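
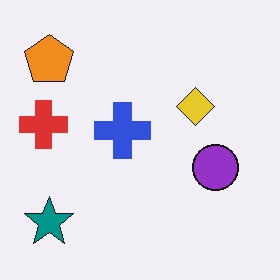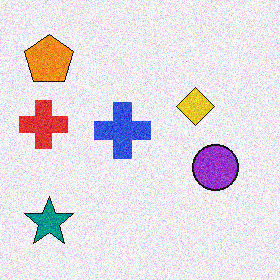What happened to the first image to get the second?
The second image is the first degraded with visible gaussian noise.

Random speckle covers the whole image, including the flat background.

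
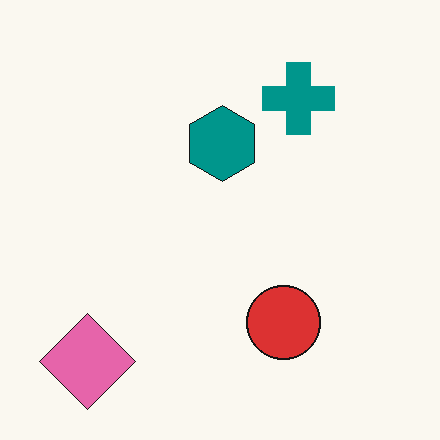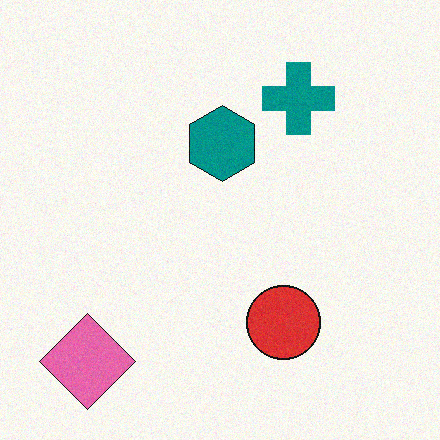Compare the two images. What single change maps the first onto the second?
Degraded with light additive noise.

Random speckle covers the whole image, including the flat background.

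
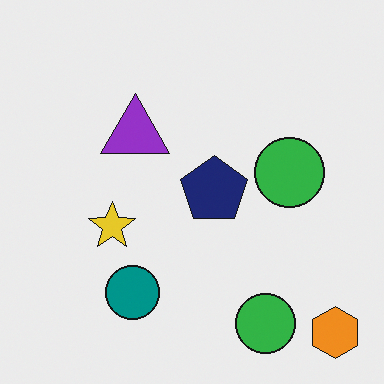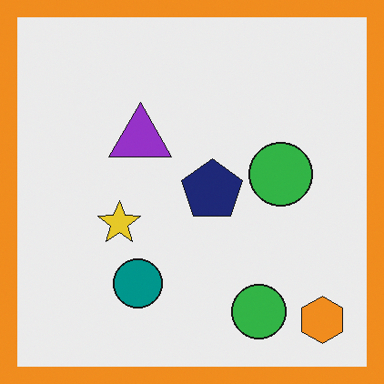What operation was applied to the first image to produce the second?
The transformation is: framed with a orange border.

A solid orange frame runs around the edge of the second image, with the content slightly shrunk inside it.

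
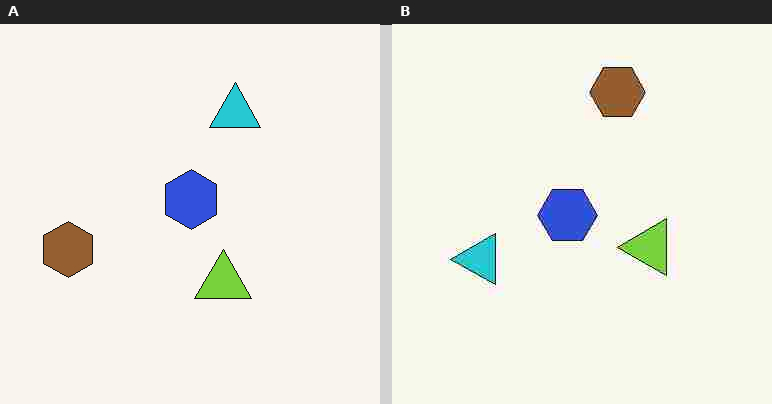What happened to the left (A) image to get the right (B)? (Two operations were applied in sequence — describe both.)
It was transposed (reflected across the top-left ↔ bottom-right diagonal), then heavily JPEG-compressed with obvious blocking artifacts.

Shapes have swapped their row and column positions — what was in the top-right is now in the bottom-left — a diagonal reflection. Blocky 8×8 compression artifacts appear around shape edges and the flat background shows ringing — characteristic JPEG degradation.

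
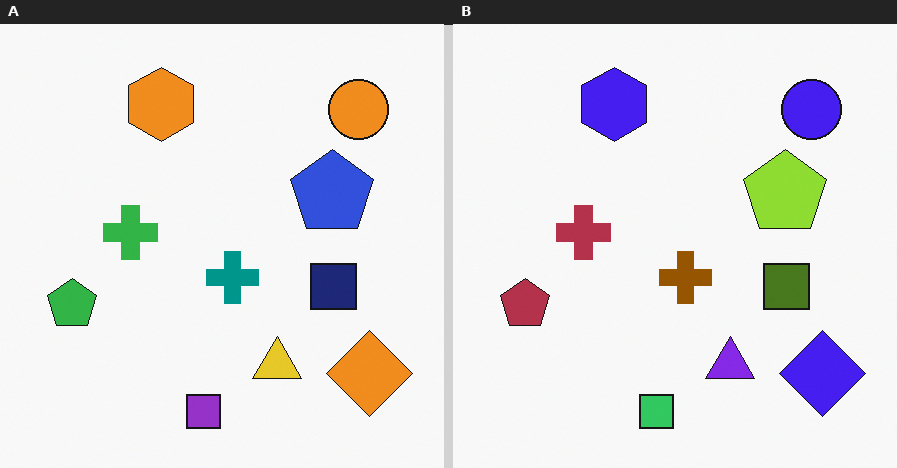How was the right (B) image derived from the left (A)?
This is the original image hue-shifted through roughly half the color wheel.

Every shape's color has rotated by the same amount around the hue wheel — a uniform hue shift.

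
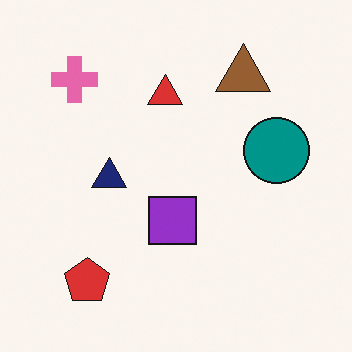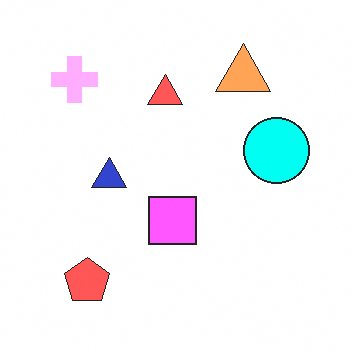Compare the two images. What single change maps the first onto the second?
The transformation is: noticeably brightened.

Every pixel — background and shapes alike — is uniformly brightened.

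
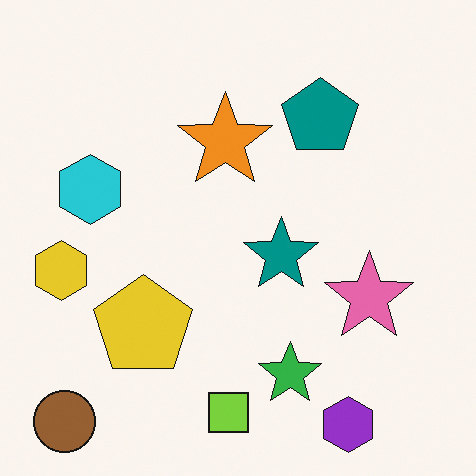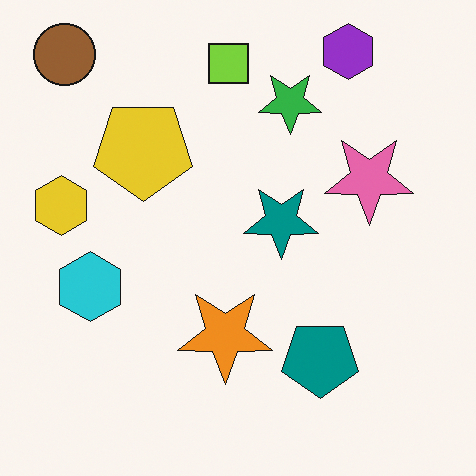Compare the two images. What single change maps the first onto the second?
This is the original image flipped vertically (top ↔ bottom).

The purple hexagon is in the bottom-right of the first image and the top-right of the second — shapes on opposite sides of the horizontal midline have swapped in a mirror flip.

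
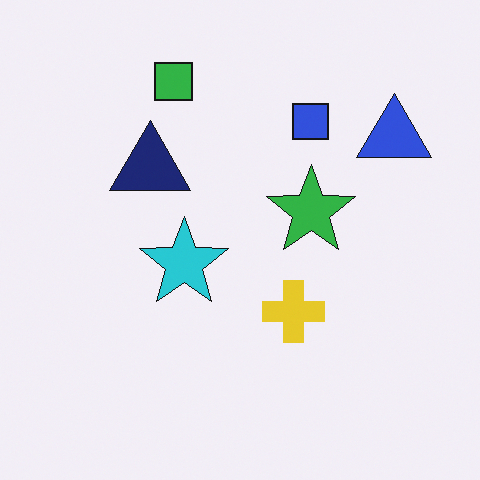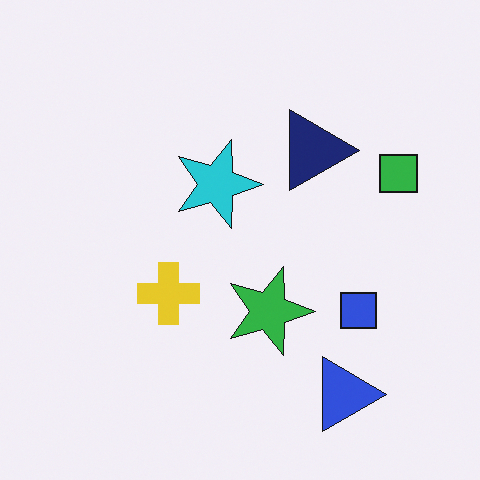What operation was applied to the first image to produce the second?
The image was rotated 90° clockwise.

The blue triangle sits in the top-right of the first image and the bottom-right of the second — consistent with a whole-image 90° clockwise rotation.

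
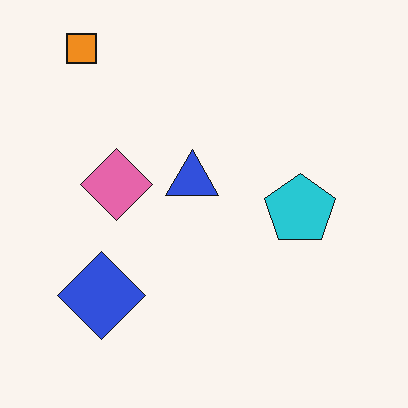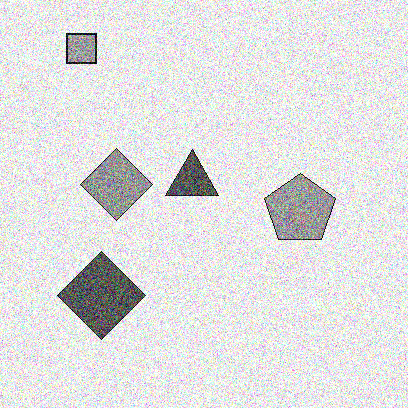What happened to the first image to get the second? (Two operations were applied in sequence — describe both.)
This is the original image converted to grayscale, then degraded with heavy additive noise.

All color is removed — every shape is now a shade of grey. Random speckle covers the whole image, including the flat background.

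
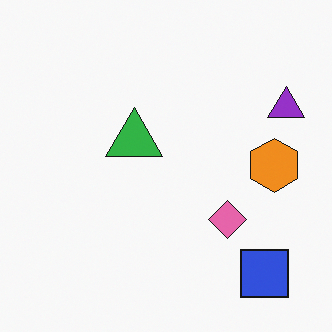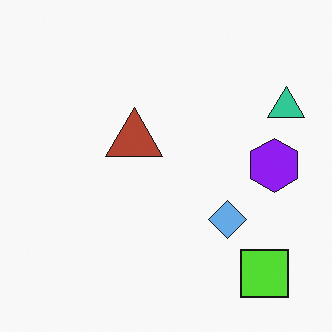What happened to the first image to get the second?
The image was hue-shifted through roughly half the color wheel.

Every shape's color has rotated by the same amount around the hue wheel — a uniform hue shift.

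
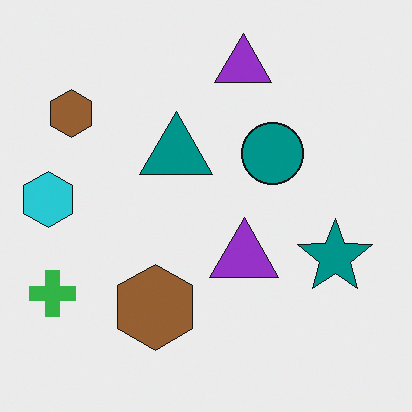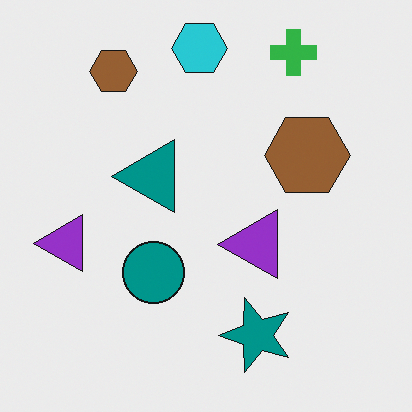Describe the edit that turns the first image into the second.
This is the original image transposed (reflected across the top-left ↔ bottom-right diagonal).

Shapes have swapped their row and column positions — what was in the top-right is now in the bottom-left — a diagonal reflection.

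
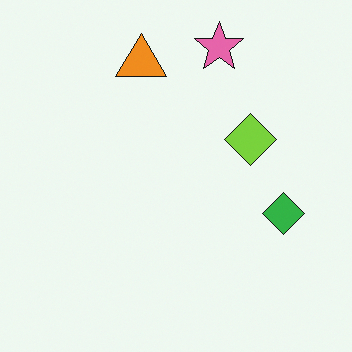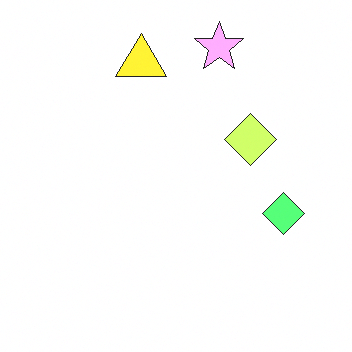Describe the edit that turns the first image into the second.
This is the original image substantially brightened.

Every pixel — background and shapes alike — is uniformly brightened.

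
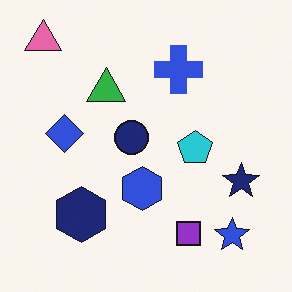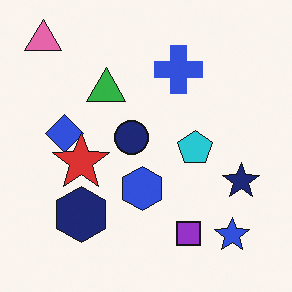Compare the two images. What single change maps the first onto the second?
The second image is the first overlaid with an additional red star.

A red star appears in the second image that is absent from the first.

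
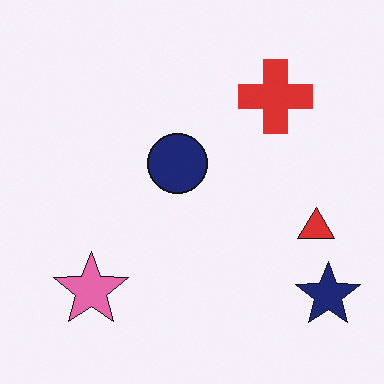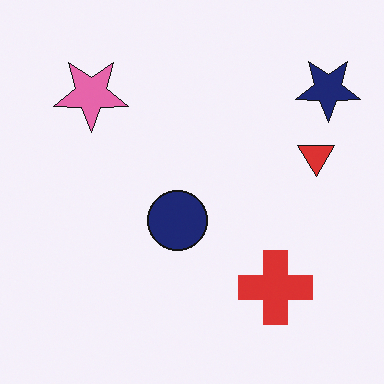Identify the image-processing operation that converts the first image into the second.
It was flipped vertically (top ↔ bottom).

The navy star is in the bottom-right of the first image and the top-right of the second — shapes on opposite sides of the horizontal midline have swapped in a mirror flip.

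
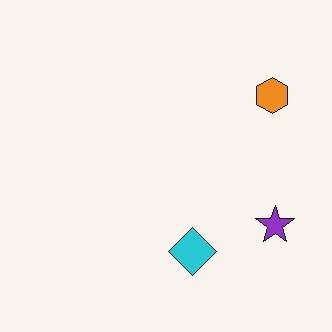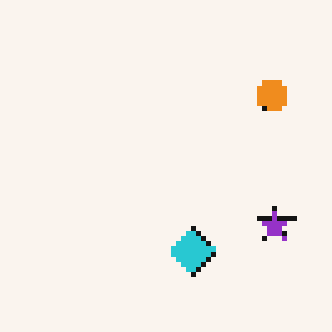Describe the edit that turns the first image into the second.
The second image is the first lightly pixelated (a mild mosaic effect).

Shapes are reduced to large square blocks; fine edges and outlines are lost — a downscale-then-upscale (mosaic) effect.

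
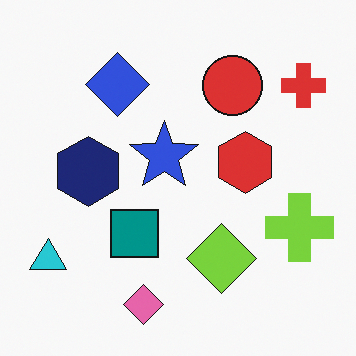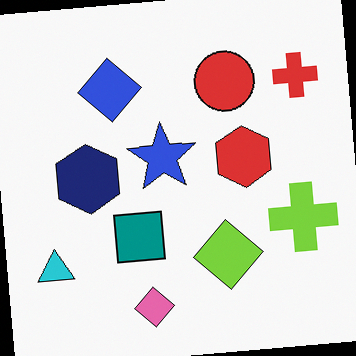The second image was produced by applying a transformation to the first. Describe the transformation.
It was rotated counter-clockwise by a slight angle.

Every shape is tilted by the same angle and the image corners show triangular fill wedges — a whole-image rotation by a non-right angle.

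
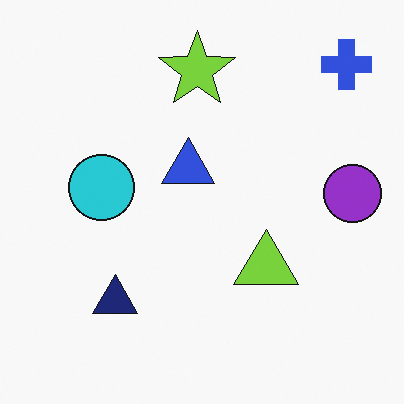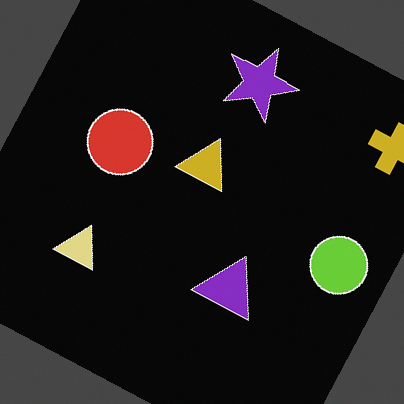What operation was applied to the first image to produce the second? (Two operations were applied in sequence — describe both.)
It was color-inverted (negative), then rotated clockwise by a moderate amount.

The light background has become dark and every shape's color is its complement — a photographic negative. Every shape is tilted by the same angle and the image corners show triangular fill wedges — a whole-image rotation by a non-right angle.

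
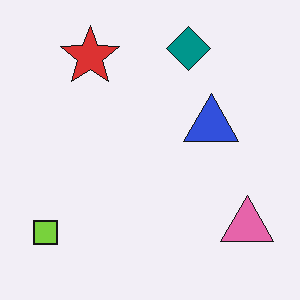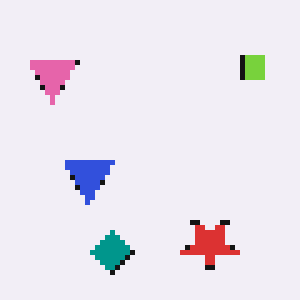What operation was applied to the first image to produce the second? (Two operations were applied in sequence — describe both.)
The image was rotated 180°, then lightly pixelated (a mild mosaic effect).

The lime square sits in the bottom-left of the first image and the top-right of the second — consistent with a whole-image 180° rotation. Shapes are reduced to large square blocks; fine edges and outlines are lost — a downscale-then-upscale (mosaic) effect.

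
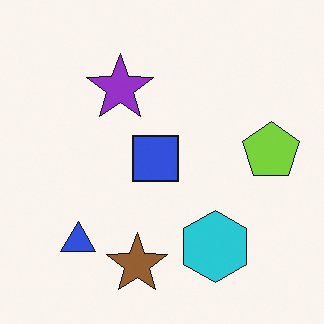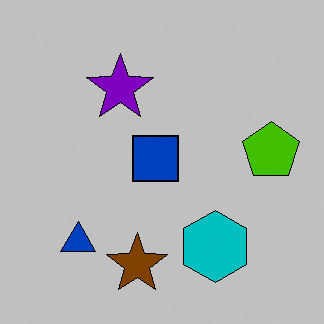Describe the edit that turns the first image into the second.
The image was aggressively posterized.

Each flat color has snapped to a coarser quantized level — most visibly, the near-white background has dropped to a flat grey.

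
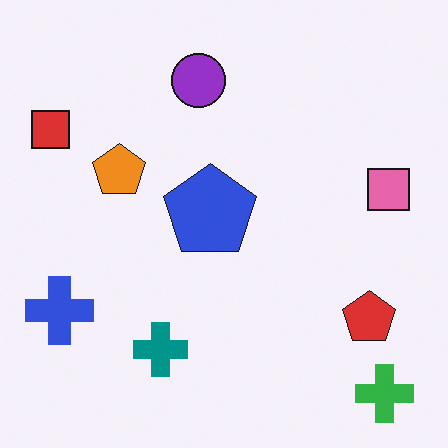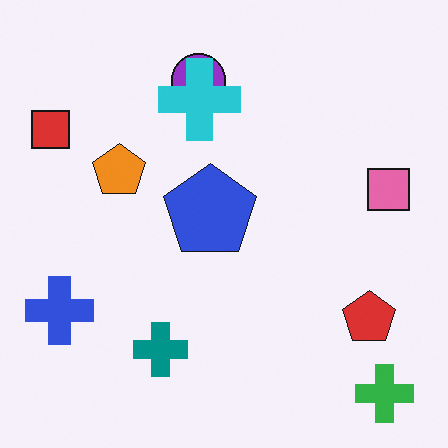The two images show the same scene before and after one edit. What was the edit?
Overlaid with an additional cyan cross.

A cyan cross appears in the second image that is absent from the first.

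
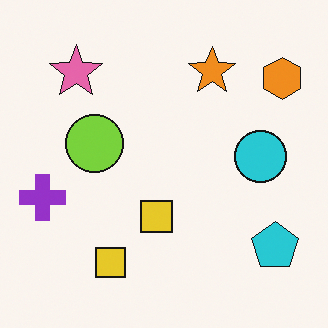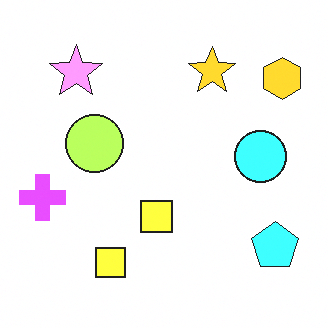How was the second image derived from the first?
The image was substantially brightened.

Every pixel — background and shapes alike — is uniformly brightened.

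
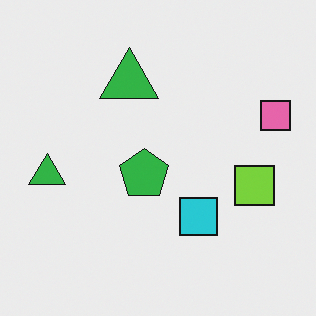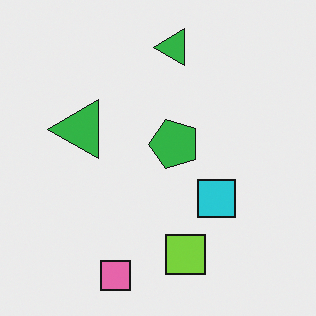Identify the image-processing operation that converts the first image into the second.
The image was transposed (reflected across the top-left ↔ bottom-right diagonal).

Shapes have swapped their row and column positions — what was in the top-right is now in the bottom-left — a diagonal reflection.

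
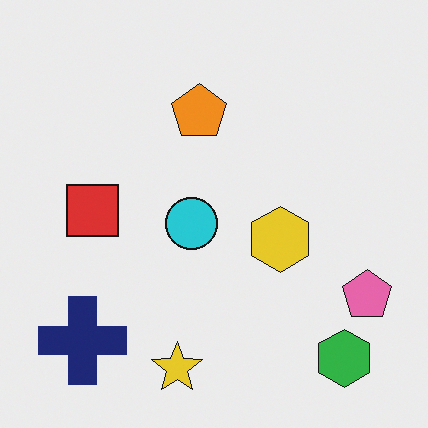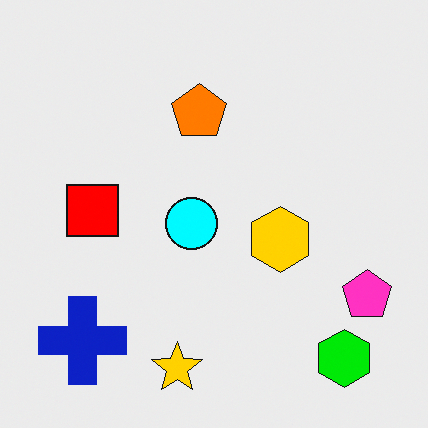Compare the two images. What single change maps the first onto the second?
The image was heavily oversaturated.

All colors are more vivid — a global saturation change.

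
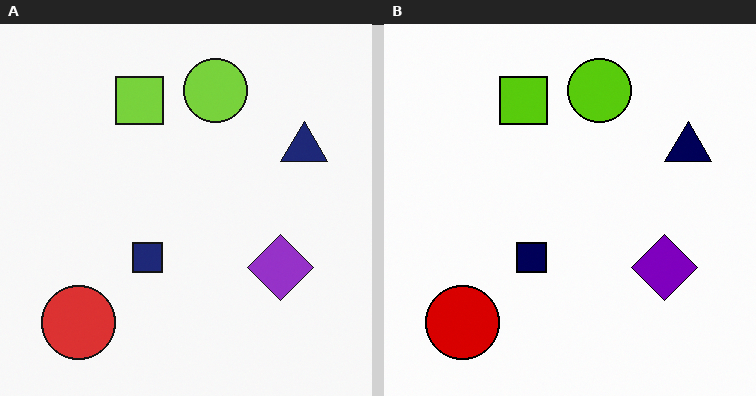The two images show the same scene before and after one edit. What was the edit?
This is the original image given slightly increased contrast.

Tones are pushed away from mid-grey across the whole image — a global contrast change.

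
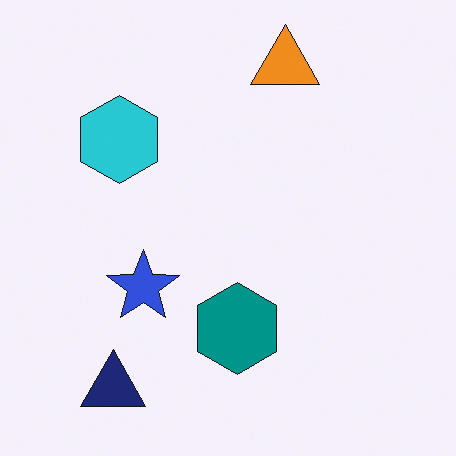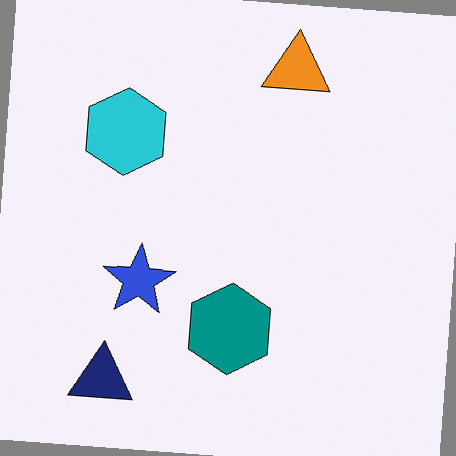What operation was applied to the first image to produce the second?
It was rotated clockwise by a small amount.

Every shape is tilted by the same angle and the image corners show triangular fill wedges — a whole-image rotation by a non-right angle.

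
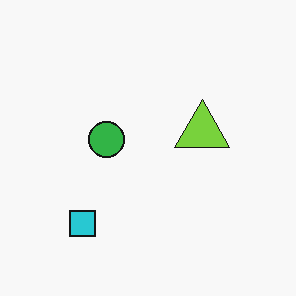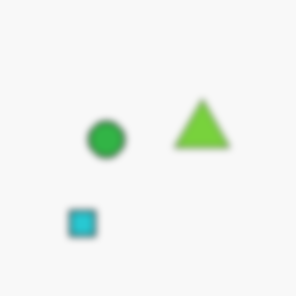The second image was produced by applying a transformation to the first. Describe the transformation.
The transformation is: noticeably gaussian-blurred.

Shape edges and outlines are uniformly softened across the whole image.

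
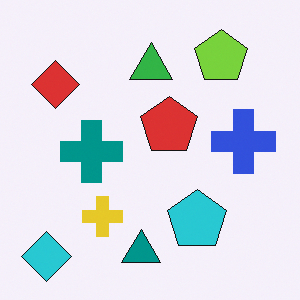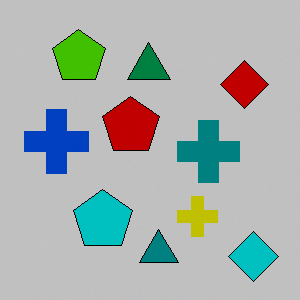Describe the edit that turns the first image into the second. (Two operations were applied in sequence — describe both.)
The transformation is: heavily posterized to just a handful of flat colors, then flipped horizontally (left ↔ right).

Each flat color has snapped to a coarser quantized level — most visibly, the near-white background has dropped to a flat grey. The cyan diamond is in the bottom-left of the first image and the bottom-right of the second — shapes on opposite sides of the vertical midline have swapped in a mirror flip.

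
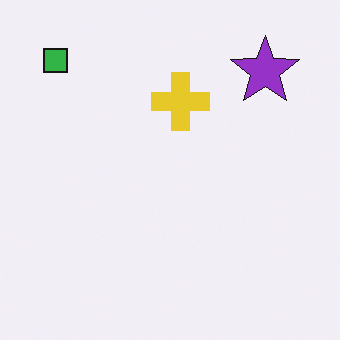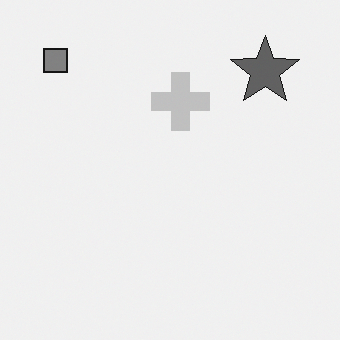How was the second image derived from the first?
The second image is the first converted to grayscale.

All color is removed — every shape is now a shade of grey.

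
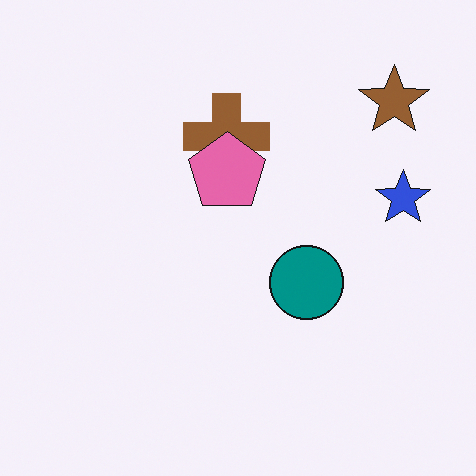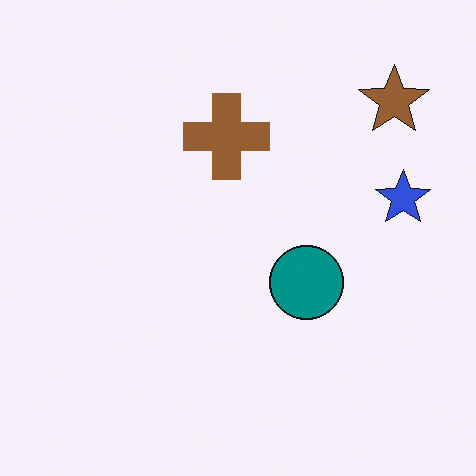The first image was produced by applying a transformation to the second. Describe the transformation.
Overlaid with an additional pink pentagon.

A pink pentagon appears in the first image that is absent from the second.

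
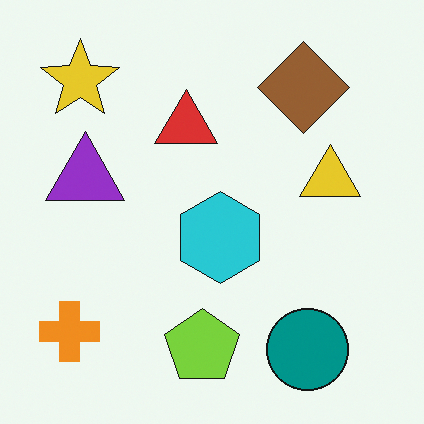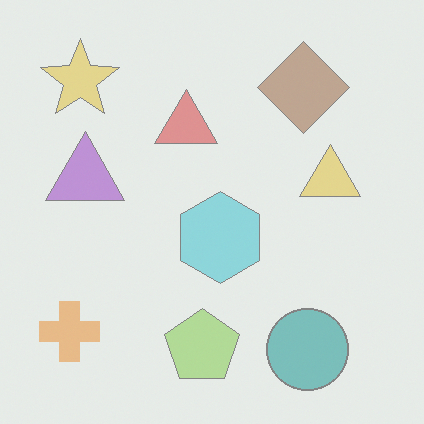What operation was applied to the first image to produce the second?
This is the original image washed out (contrast reduced).

Tones are pushed toward mid-grey across the whole image — a global contrast change.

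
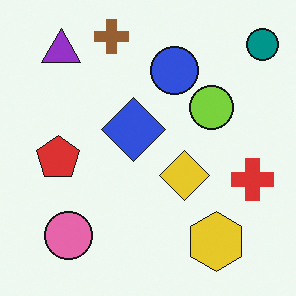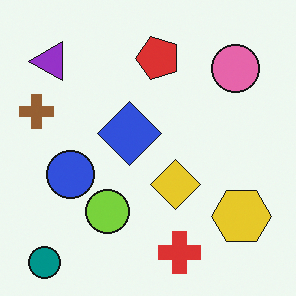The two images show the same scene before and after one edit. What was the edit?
It was transposed (reflected across the top-left ↔ bottom-right diagonal).

Shapes have swapped their row and column positions — what was in the top-right is now in the bottom-left — a diagonal reflection.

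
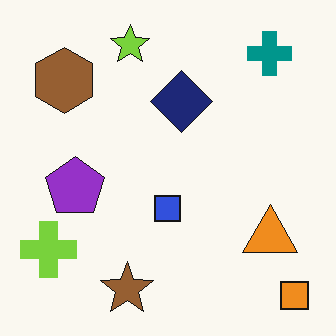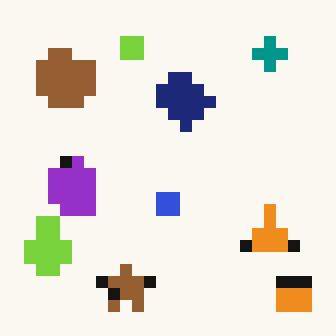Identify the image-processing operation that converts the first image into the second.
The second image is the first heavily pixelated into large blocks.

Shapes are reduced to large square blocks; fine edges and outlines are lost — a downscale-then-upscale (mosaic) effect.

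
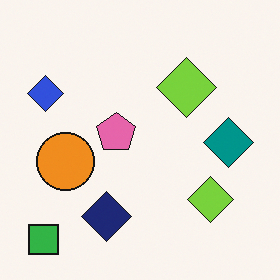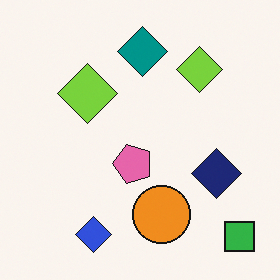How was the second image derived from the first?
The transformation is: rotated 90° counter-clockwise.

The green square sits in the bottom-left of the first image and the bottom-right of the second — consistent with a whole-image 90° counter-clockwise rotation.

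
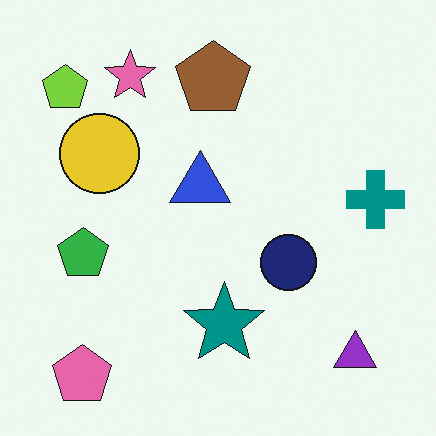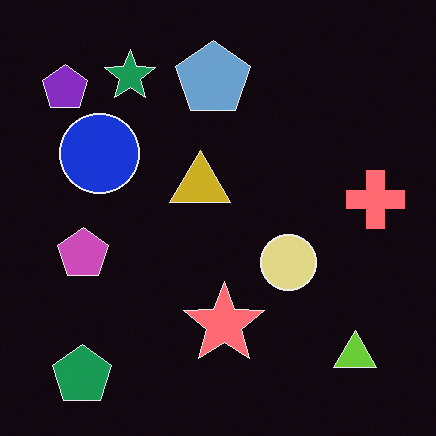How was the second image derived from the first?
Color-inverted (negative).

The light background has become dark and every shape's color is its complement — a photographic negative.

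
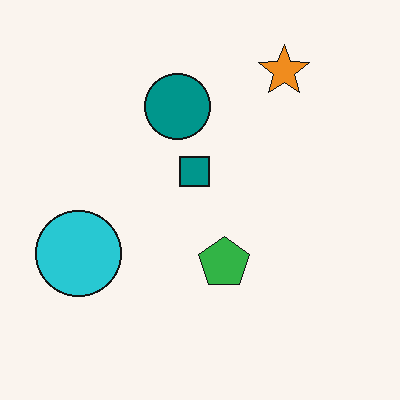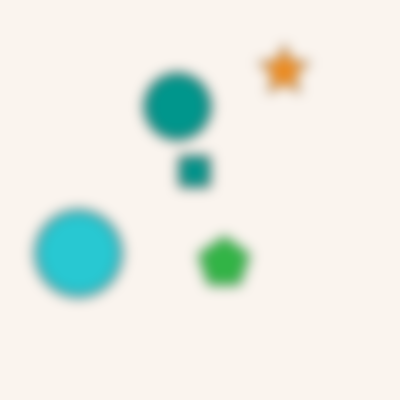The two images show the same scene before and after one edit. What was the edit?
Heavily blurred.

Shape edges and outlines are uniformly softened across the whole image.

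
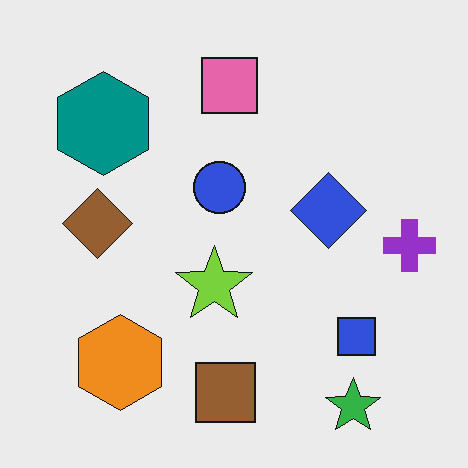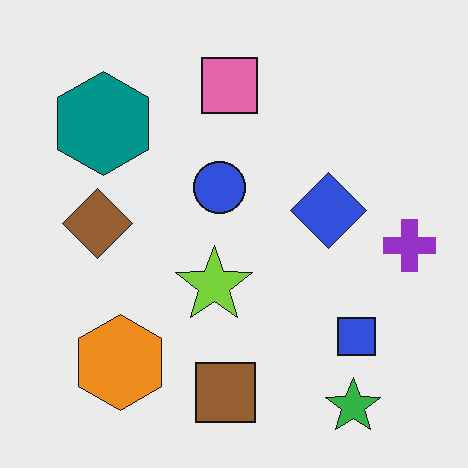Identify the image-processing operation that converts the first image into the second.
This is the original image given moderate JPEG compression.

Blocky 8×8 compression artifacts appear around shape edges and the flat background shows ringing — characteristic JPEG degradation.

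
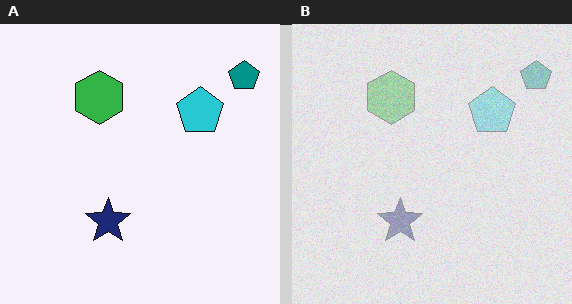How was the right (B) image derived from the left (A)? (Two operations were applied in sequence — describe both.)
It was degraded with strong gaussian noise, then given much lower contrast.

Random speckle covers the whole image, including the flat background. Tones are pushed toward mid-grey across the whole image — a global contrast change.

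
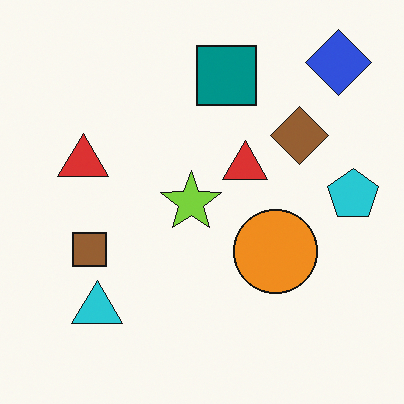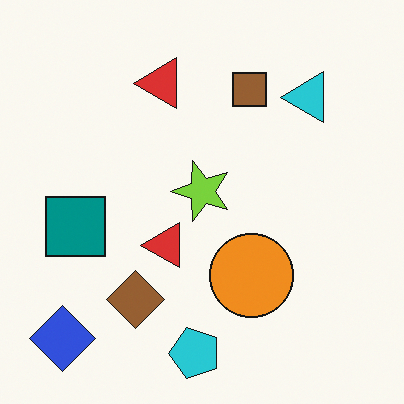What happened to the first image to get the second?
This is the original image transposed (reflected across the top-left ↔ bottom-right diagonal).

Shapes have swapped their row and column positions — what was in the top-right is now in the bottom-left — a diagonal reflection.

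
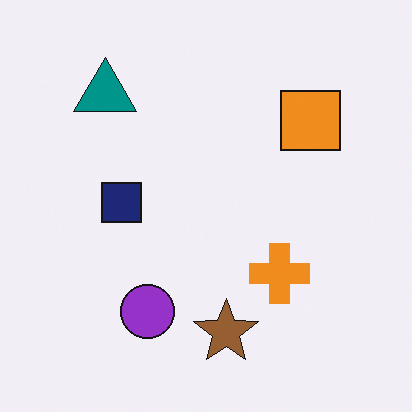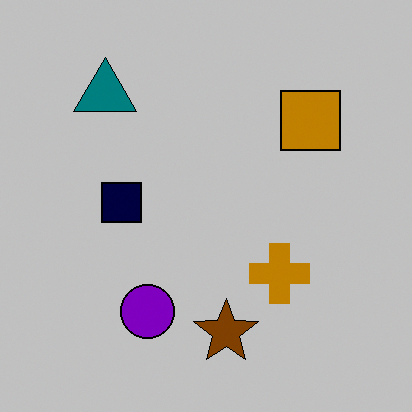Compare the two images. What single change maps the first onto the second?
The second image is the first aggressively posterized.

Each flat color has snapped to a coarser quantized level — most visibly, the near-white background has dropped to a flat grey.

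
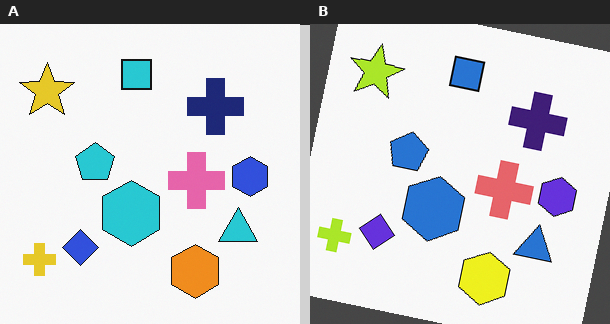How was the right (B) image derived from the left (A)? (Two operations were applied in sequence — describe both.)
This is the original image hue-shifted by a small amount, then rotated clockwise by a few degrees.

Every shape's color has rotated by the same amount around the hue wheel — a uniform hue shift. Every shape is tilted by the same angle and the image corners show triangular fill wedges — a whole-image rotation by a non-right angle.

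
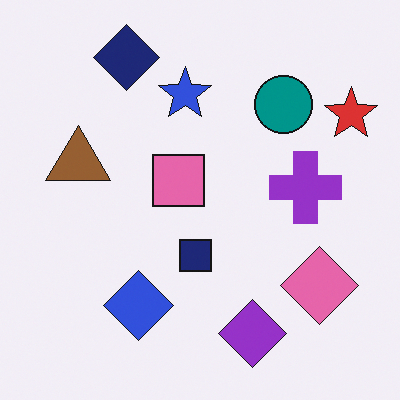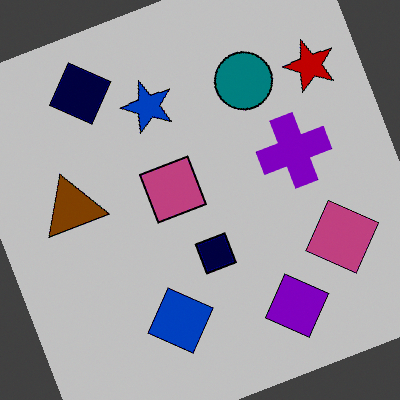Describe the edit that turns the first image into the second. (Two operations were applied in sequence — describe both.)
Rotated counter-clockwise by a moderate amount, then aggressively posterized.

Every shape is tilted by the same angle and the image corners show triangular fill wedges — a whole-image rotation by a non-right angle. Each flat color has snapped to a coarser quantized level — most visibly, the near-white background has dropped to a flat grey.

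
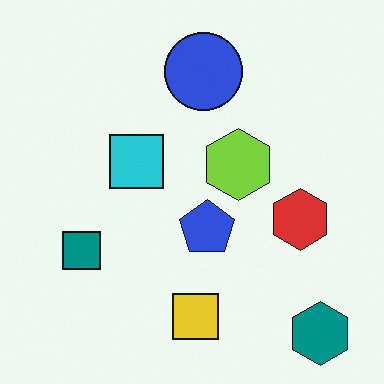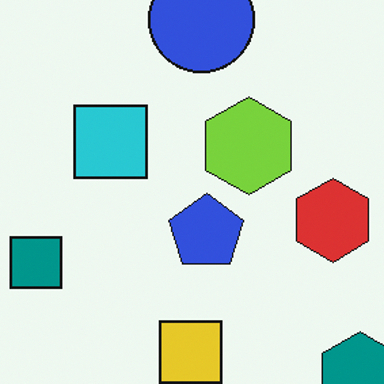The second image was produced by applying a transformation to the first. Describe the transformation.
It was cropped to a modestly smaller region and rescaled.

The visible shapes are larger and the field of view is narrower; shapes near the original edges may be partly or wholly outside the frame — a crop-and-rescale.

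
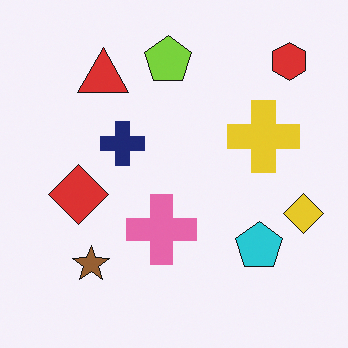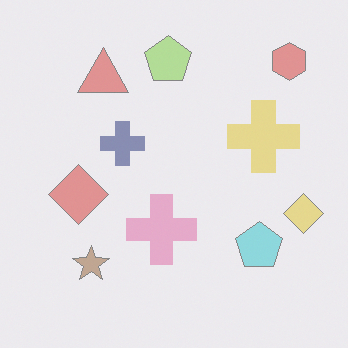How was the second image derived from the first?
The transformation is: given much lower contrast.

Tones are pushed toward mid-grey across the whole image — a global contrast change.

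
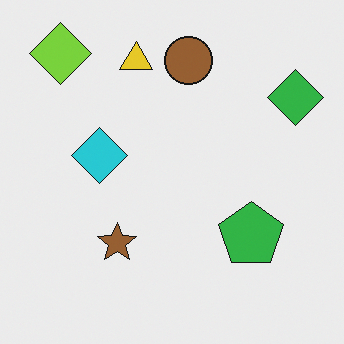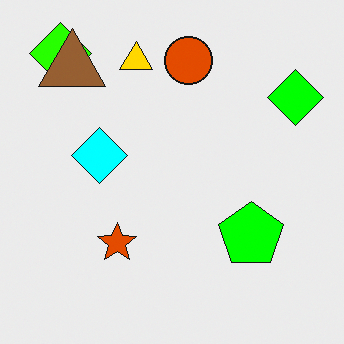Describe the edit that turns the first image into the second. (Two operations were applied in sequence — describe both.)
The transformation is: heavily oversaturated, then overlaid with an additional brown triangle.

All colors are more vivid — a global saturation change. A brown triangle appears in the second image that is absent from the first.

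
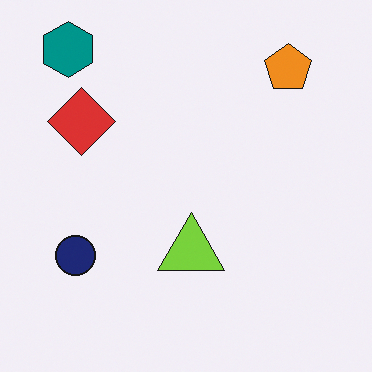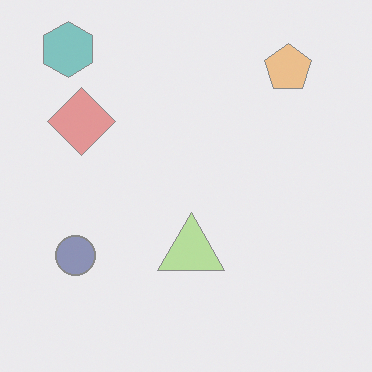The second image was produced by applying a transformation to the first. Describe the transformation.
This is the original image washed out (contrast reduced).

Tones are pushed toward mid-grey across the whole image — a global contrast change.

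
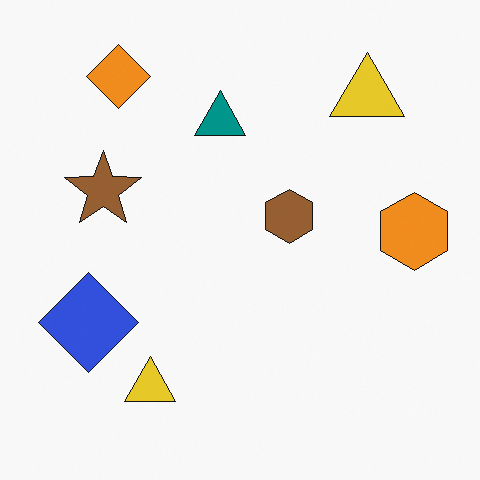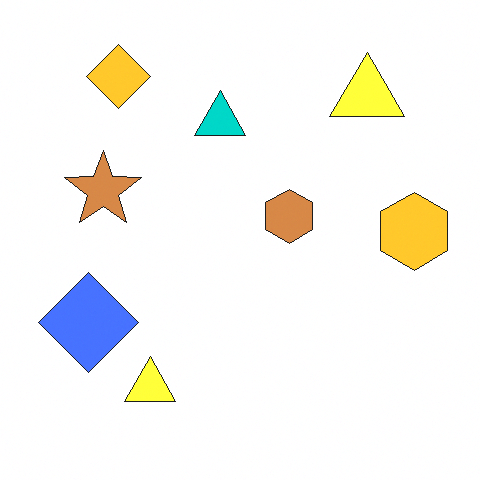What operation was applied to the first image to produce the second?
The second image is the first brightened a lot.

Every pixel — background and shapes alike — is uniformly brightened.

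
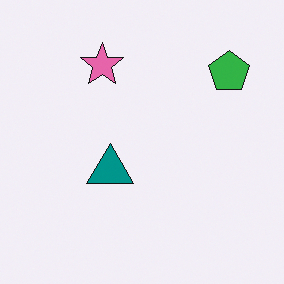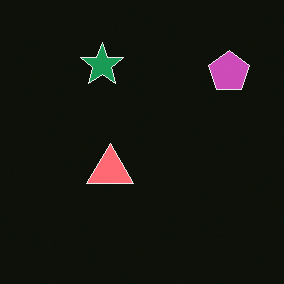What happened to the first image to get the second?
The second image is the first color-inverted (negative).

The light background has become dark and every shape's color is its complement — a photographic negative.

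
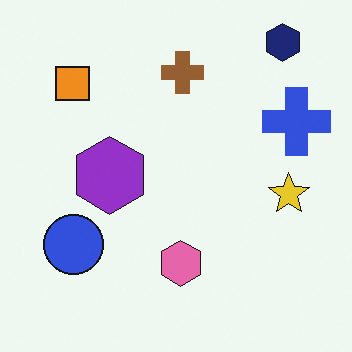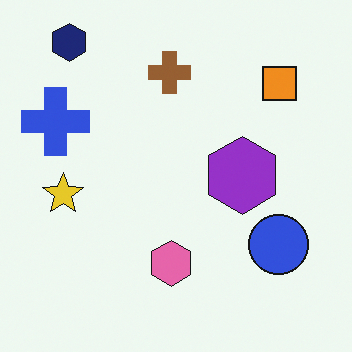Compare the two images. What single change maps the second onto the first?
This is the original image flipped horizontally (left ↔ right).

The blue cross is in the left of the second image and the right of the first — shapes on opposite sides of the vertical midline have swapped in a mirror flip.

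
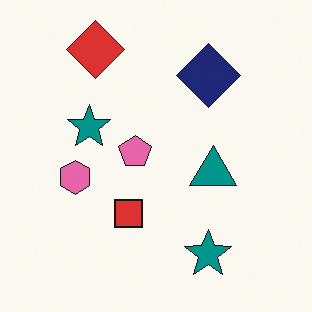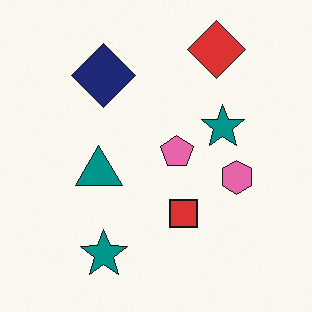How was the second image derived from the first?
Flipped horizontally (left ↔ right).

The pink hexagon is in the left of the first image and the right of the second — shapes on opposite sides of the vertical midline have swapped in a mirror flip.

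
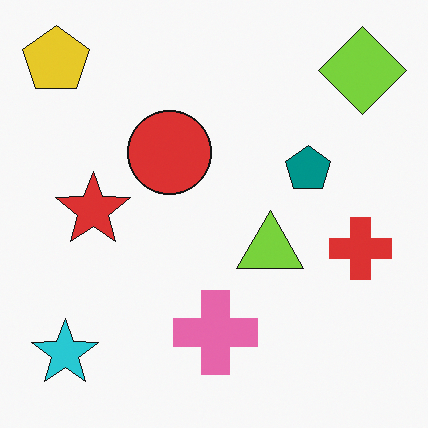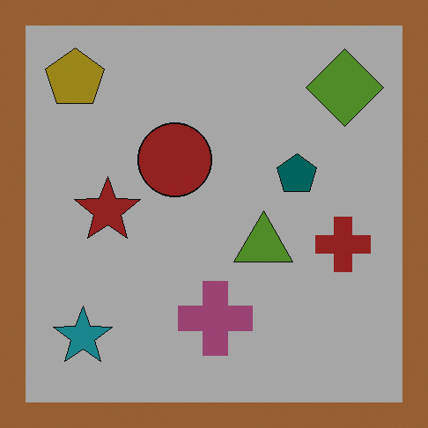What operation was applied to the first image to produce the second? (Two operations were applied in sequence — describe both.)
The image was noticeably darkened, then framed with a brown border.

Every pixel — background and shapes alike — is uniformly darkened. A solid brown frame runs around the edge of the second image, with the content slightly shrunk inside it.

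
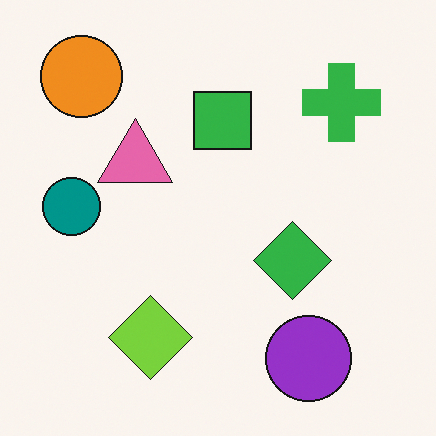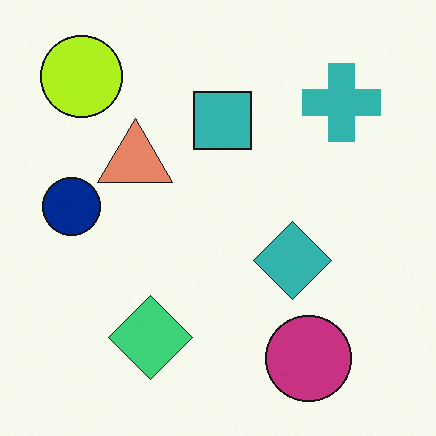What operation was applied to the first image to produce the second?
The image was hue-shifted slightly.

Every shape's color has rotated by the same amount around the hue wheel — a uniform hue shift.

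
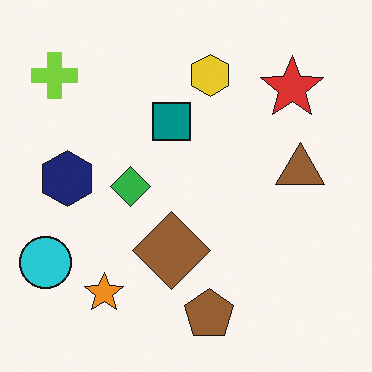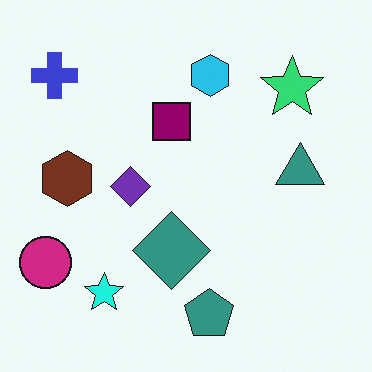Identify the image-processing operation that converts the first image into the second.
The second image is the first hue-shifted through roughly a third of the color wheel.

Every shape's color has rotated by the same amount around the hue wheel — a uniform hue shift.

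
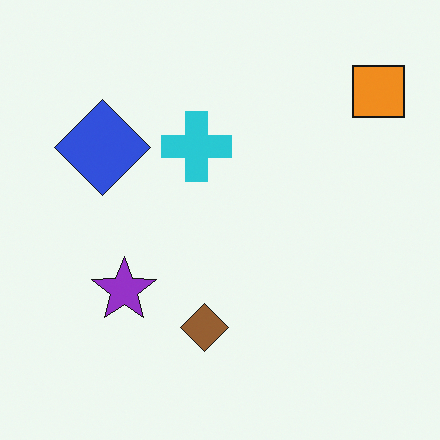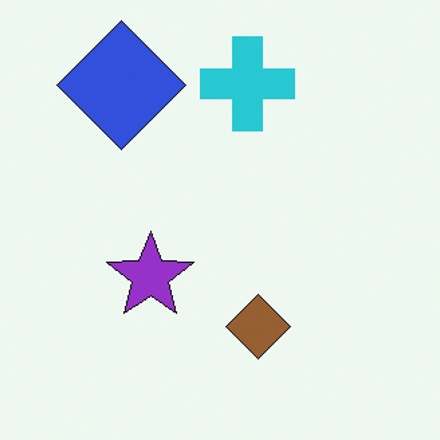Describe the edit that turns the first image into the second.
This is the original image cropped to a modestly smaller region and rescaled.

The visible shapes are larger and the field of view is narrower; shapes near the original edges may be partly or wholly outside the frame — a crop-and-rescale.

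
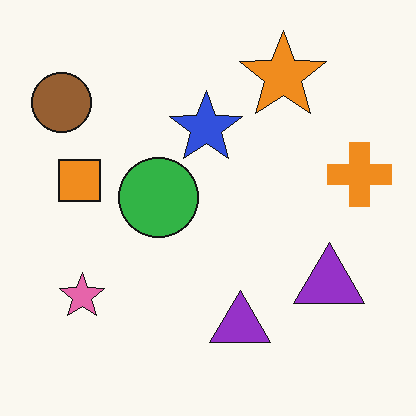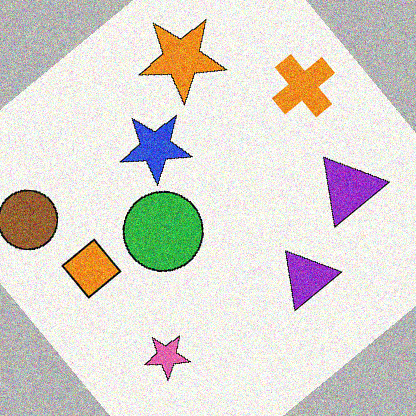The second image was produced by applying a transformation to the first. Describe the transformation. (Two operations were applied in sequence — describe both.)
It was rotated counter-clockwise by a large amount — several tens of degrees, then degraded with moderate additive noise.

Every shape is tilted by the same angle and the image corners show triangular fill wedges — a whole-image rotation by a non-right angle. Random speckle covers the whole image, including the flat background.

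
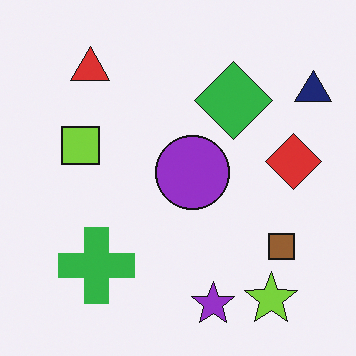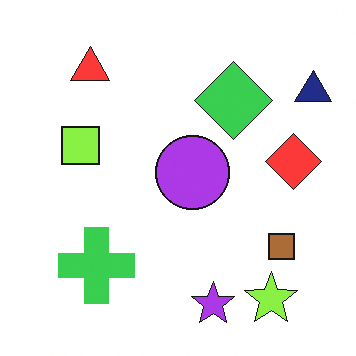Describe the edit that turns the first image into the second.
Brightened a little.

Every pixel — background and shapes alike — is uniformly brightened.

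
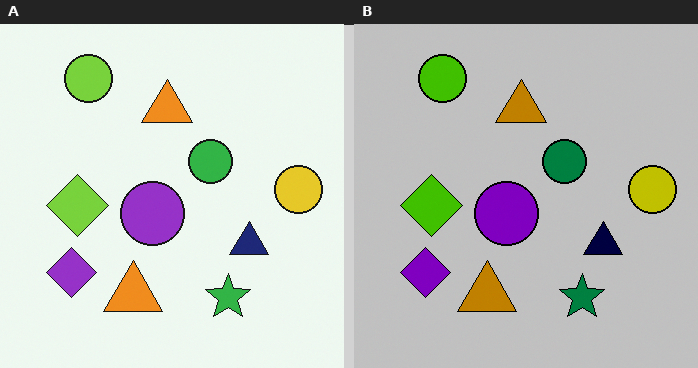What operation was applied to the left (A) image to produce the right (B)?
This is the original image aggressively posterized.

Each flat color has snapped to a coarser quantized level — most visibly, the near-white background has dropped to a flat grey.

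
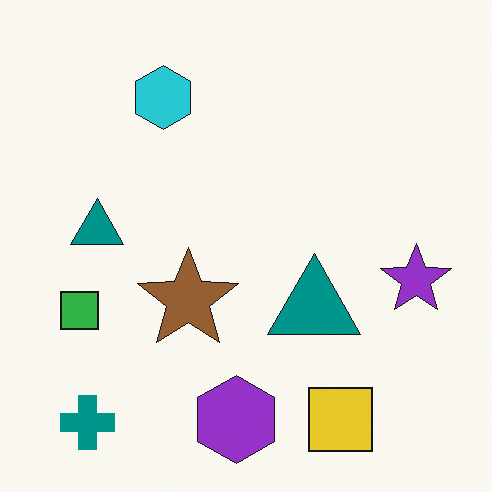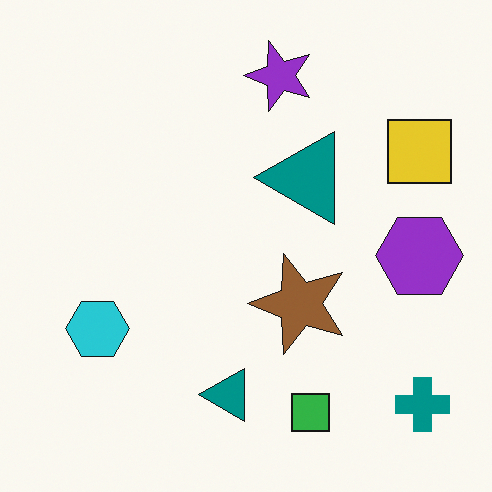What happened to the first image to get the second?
It was rotated 90° counter-clockwise.

The teal cross sits in the bottom-left of the first image and the bottom-right of the second — consistent with a whole-image 90° counter-clockwise rotation.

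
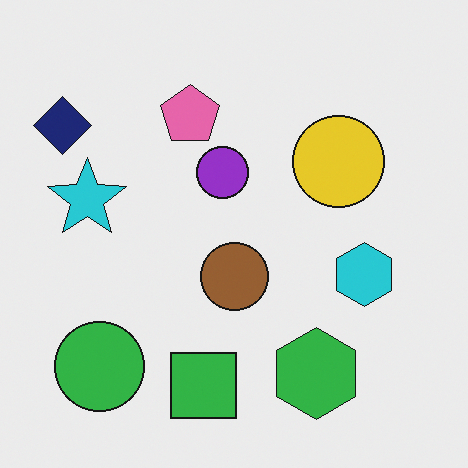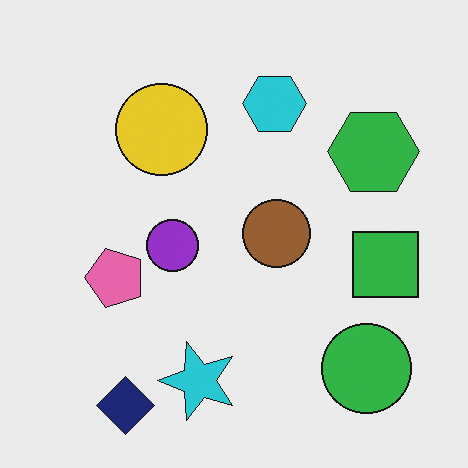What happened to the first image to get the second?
Rotated 90° counter-clockwise.

The navy diamond sits in the top-left of the first image and the bottom-left of the second — consistent with a whole-image 90° counter-clockwise rotation.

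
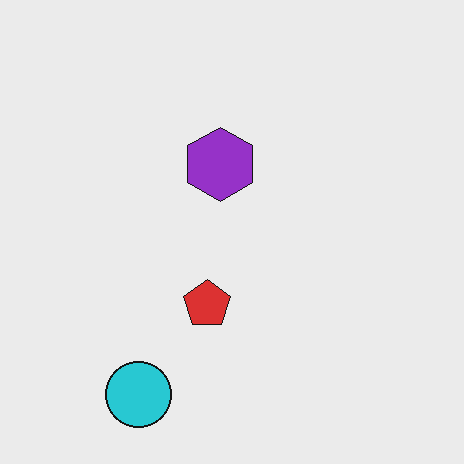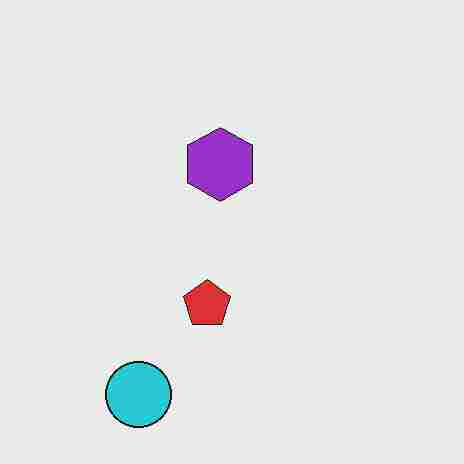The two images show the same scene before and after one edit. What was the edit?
This is the original image heavily JPEG-compressed with obvious blocking artifacts.

Blocky 8×8 compression artifacts appear around shape edges and the flat background shows ringing — characteristic JPEG degradation.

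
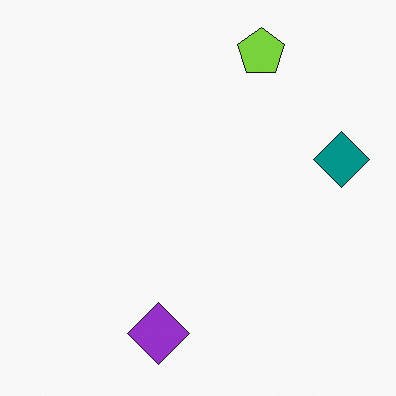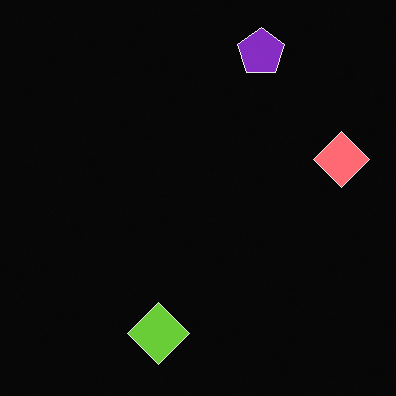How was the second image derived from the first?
The second image is the first color-inverted (negative).

The light background has become dark and every shape's color is its complement — a photographic negative.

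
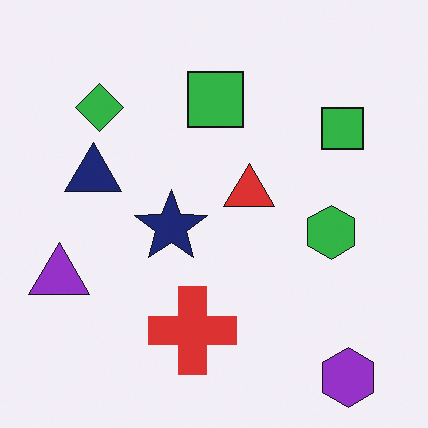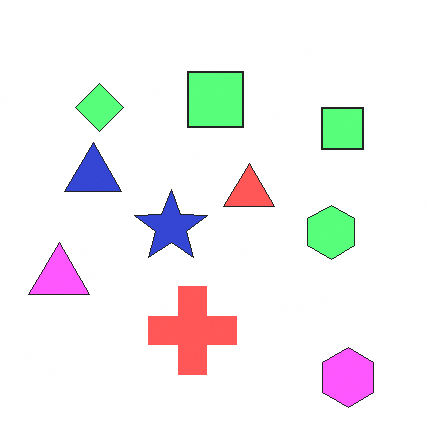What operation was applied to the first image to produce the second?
The image was substantially brightened.

Every pixel — background and shapes alike — is uniformly brightened.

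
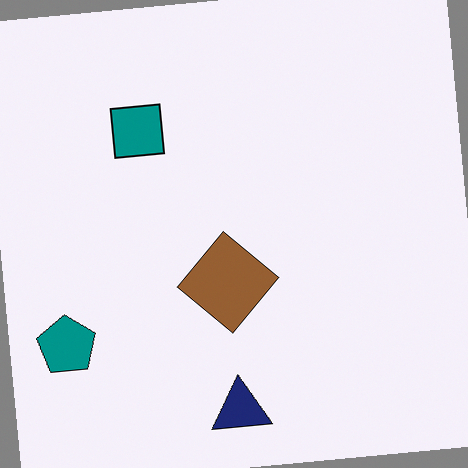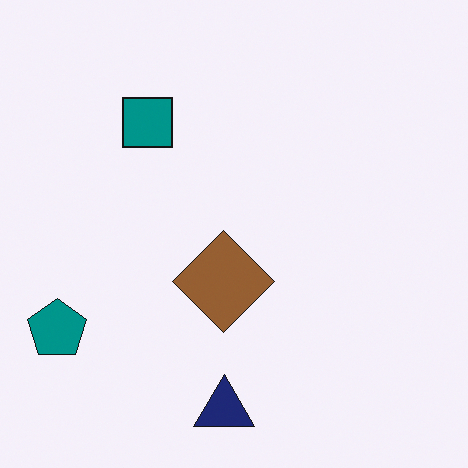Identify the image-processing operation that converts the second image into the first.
This is the original image rotated counter-clockwise by a small amount.

Every shape is tilted by the same angle and the image corners show triangular fill wedges — a whole-image rotation by a non-right angle.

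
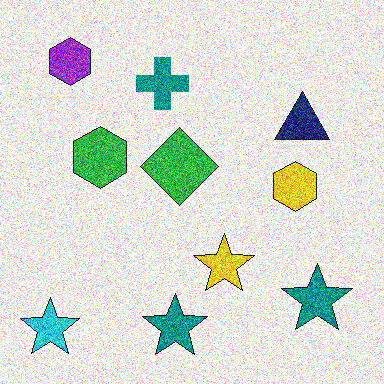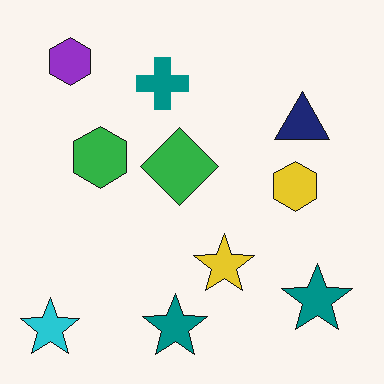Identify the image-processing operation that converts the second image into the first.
The transformation is: degraded with strong gaussian noise.

Random speckle covers the whole image, including the flat background.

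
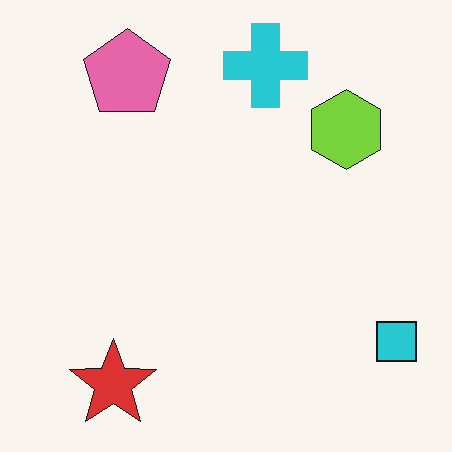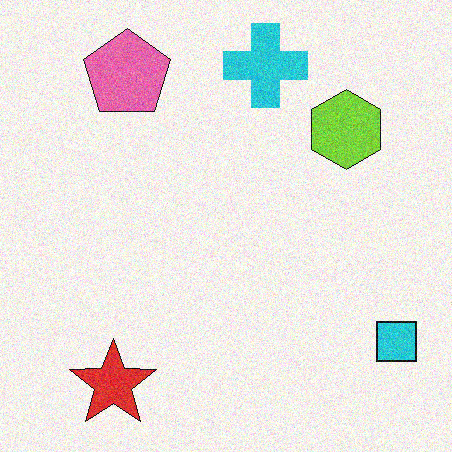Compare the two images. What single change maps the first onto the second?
It was degraded with moderate additive noise.

Random speckle covers the whole image, including the flat background.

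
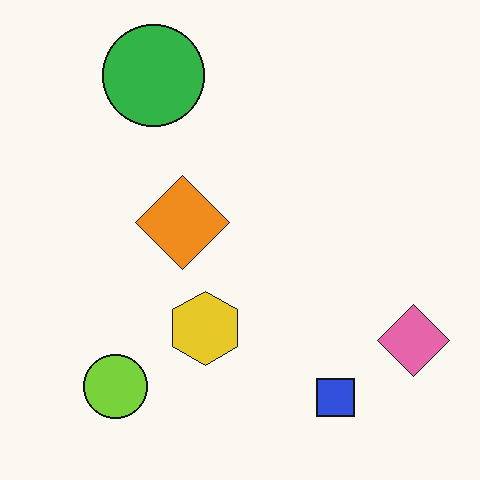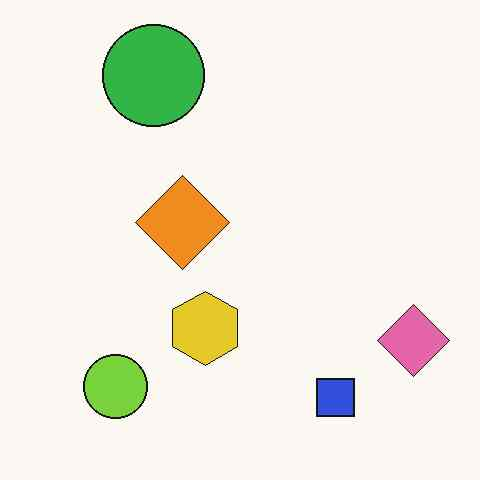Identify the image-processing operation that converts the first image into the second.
The second image is the first given moderate JPEG compression.

Blocky 8×8 compression artifacts appear around shape edges and the flat background shows ringing — characteristic JPEG degradation.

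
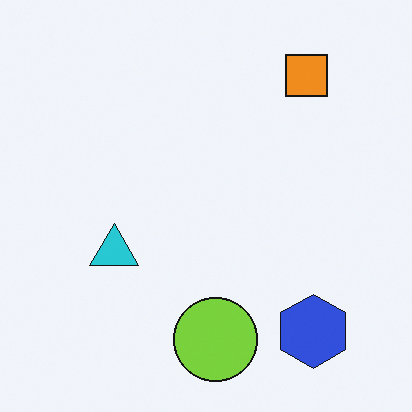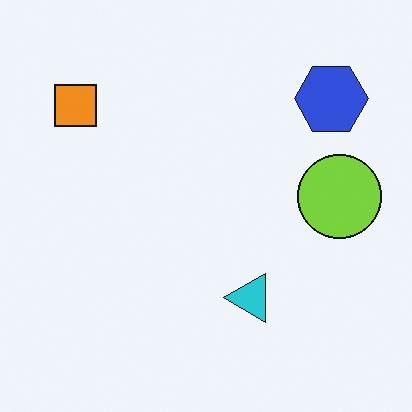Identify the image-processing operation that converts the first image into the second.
This is the original image rotated 90° counter-clockwise.

The orange square sits in the top-right of the first image and the top-left of the second — consistent with a whole-image 90° counter-clockwise rotation.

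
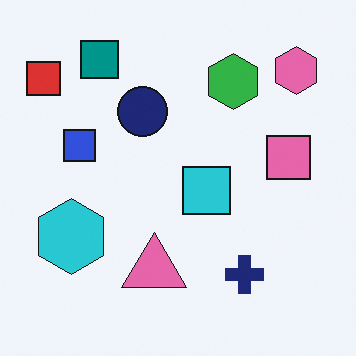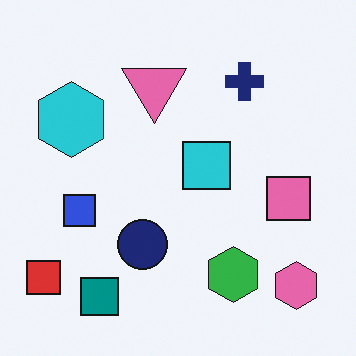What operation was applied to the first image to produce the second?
The image was flipped vertically (top ↔ bottom).

The teal square is in the top-left of the first image and the bottom-left of the second — shapes on opposite sides of the horizontal midline have swapped in a mirror flip.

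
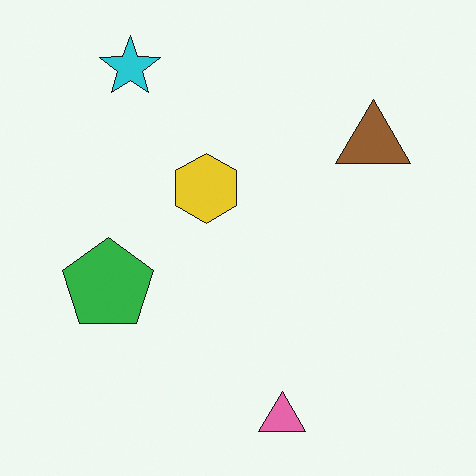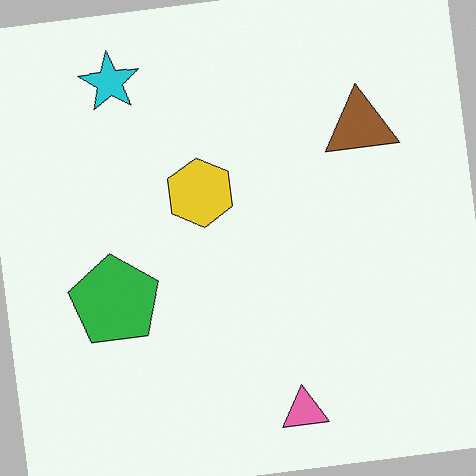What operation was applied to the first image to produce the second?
Rotated counter-clockwise by a small amount.

Every shape is tilted by the same angle and the image corners show triangular fill wedges — a whole-image rotation by a non-right angle.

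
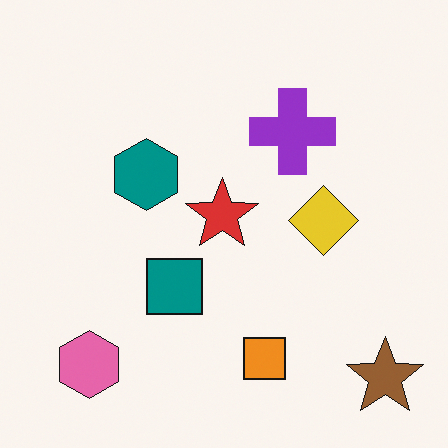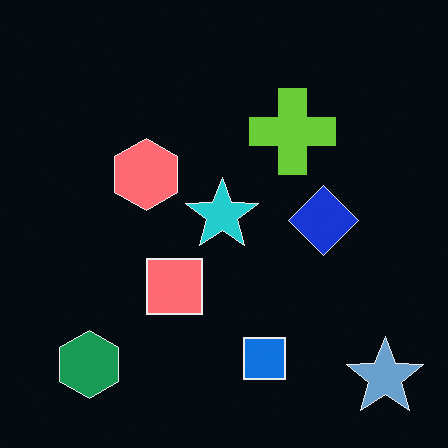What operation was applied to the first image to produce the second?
The transformation is: color-inverted (negative).

The light background has become dark and every shape's color is its complement — a photographic negative.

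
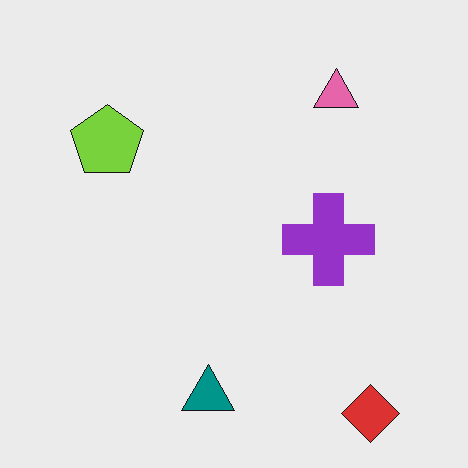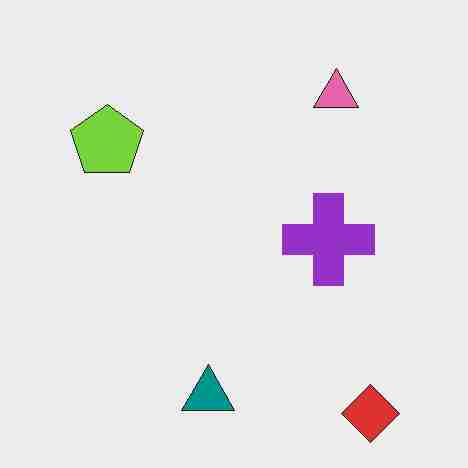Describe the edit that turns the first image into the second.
The second image is the first degraded with heavy JPEG compression.

Blocky 8×8 compression artifacts appear around shape edges and the flat background shows ringing — characteristic JPEG degradation.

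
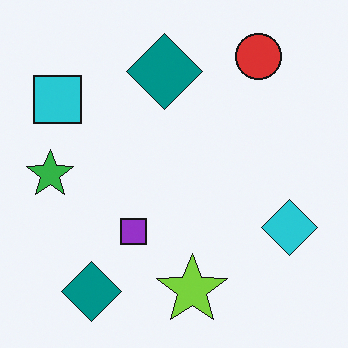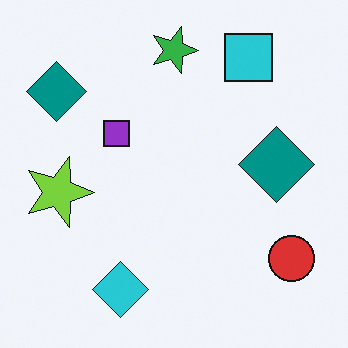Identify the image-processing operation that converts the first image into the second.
The second image is the first rotated 90° clockwise.

The red circle sits in the top-right of the first image and the bottom-right of the second — consistent with a whole-image 90° clockwise rotation.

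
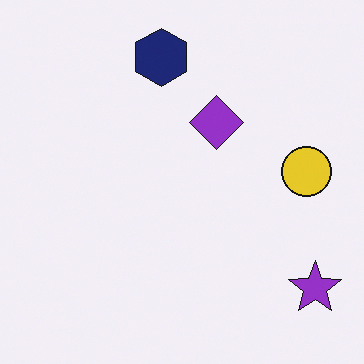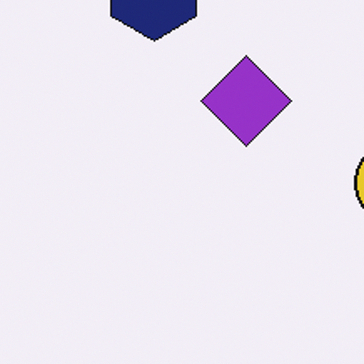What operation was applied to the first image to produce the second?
The transformation is: cropped tightly and scaled back up.

The visible shapes are larger and the field of view is narrower; shapes near the original edges may be partly or wholly outside the frame — a crop-and-rescale.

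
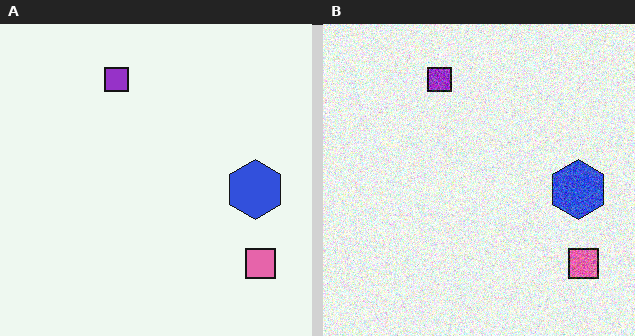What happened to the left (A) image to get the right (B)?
The transformation is: degraded with strong gaussian noise.

Random speckle covers the whole image, including the flat background.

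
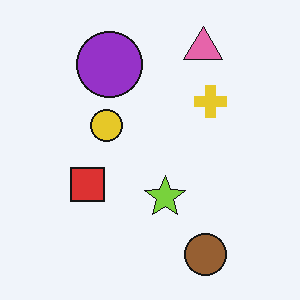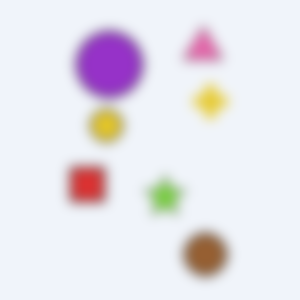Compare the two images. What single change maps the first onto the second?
Heavily blurred.

Shape edges and outlines are uniformly softened across the whole image.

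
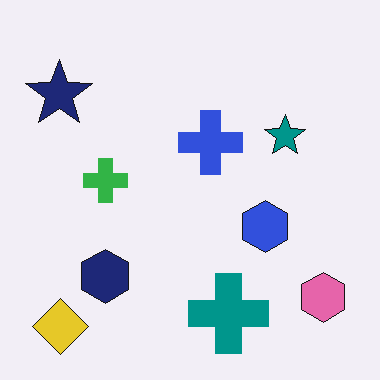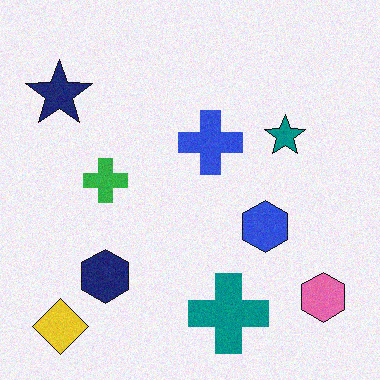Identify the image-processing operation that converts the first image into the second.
The image was degraded with a light layer of grain.

Random speckle covers the whole image, including the flat background.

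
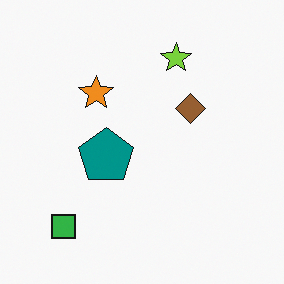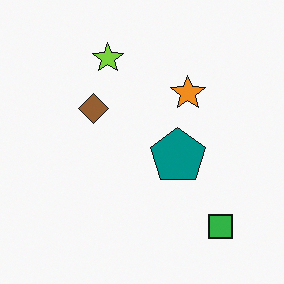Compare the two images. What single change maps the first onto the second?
This is the original image flipped horizontally (left ↔ right).

The green square is in the bottom-left of the first image and the bottom-right of the second — shapes on opposite sides of the vertical midline have swapped in a mirror flip.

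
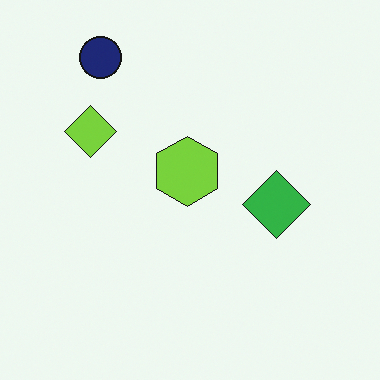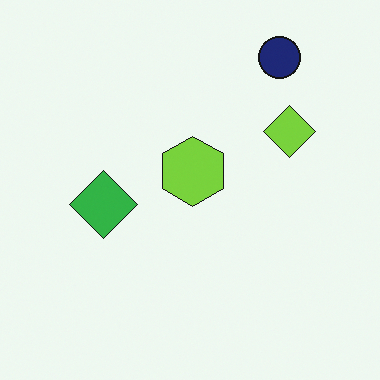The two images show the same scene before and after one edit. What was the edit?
The image was flipped horizontally (left ↔ right).

The lime diamond is in the left of the first image and the right of the second — shapes on opposite sides of the vertical midline have swapped in a mirror flip.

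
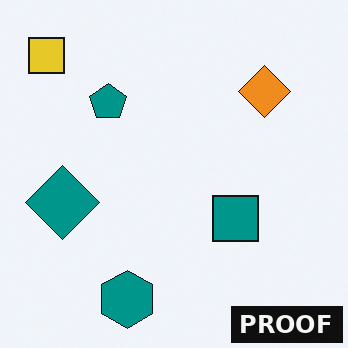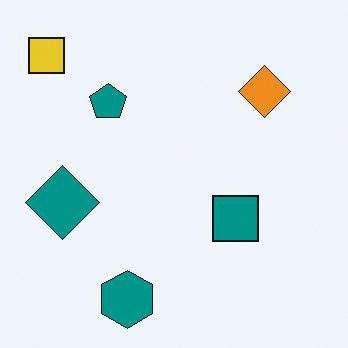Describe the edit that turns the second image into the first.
The image was watermarked with the text "PROOF" in the lower-right corner.

A dark label reading "PROOF" appears in the lower-right corner.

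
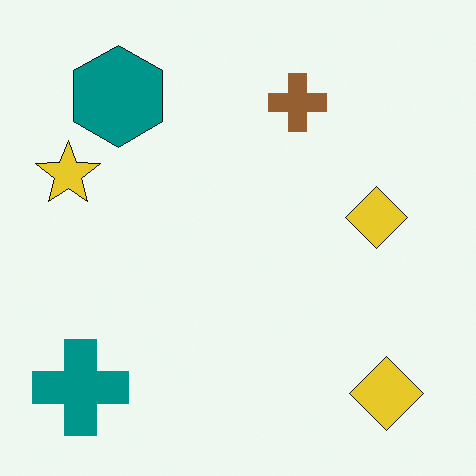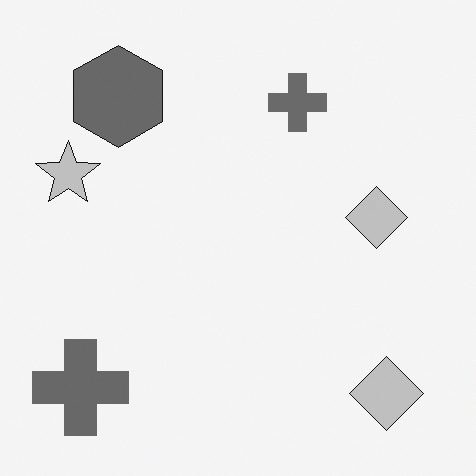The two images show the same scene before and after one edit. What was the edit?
Converted to grayscale.

All color is removed — every shape is now a shade of grey.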